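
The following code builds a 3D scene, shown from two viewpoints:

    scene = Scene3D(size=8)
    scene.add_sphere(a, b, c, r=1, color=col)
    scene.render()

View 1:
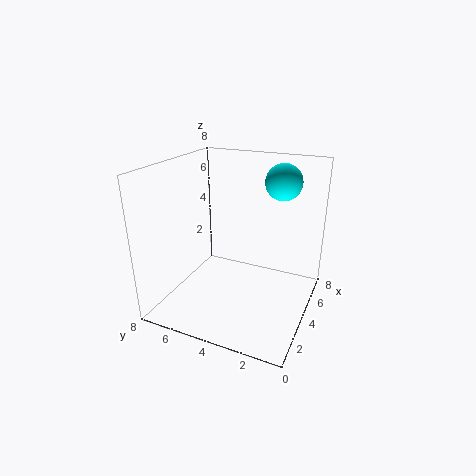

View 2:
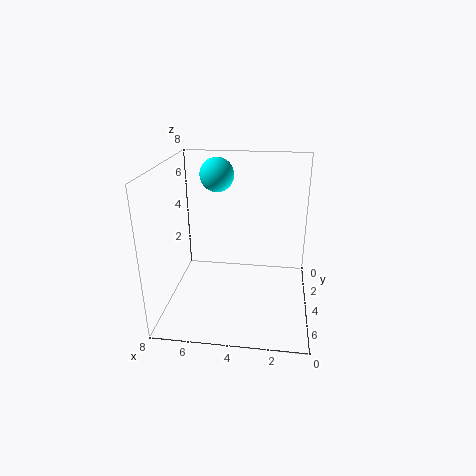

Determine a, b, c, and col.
a = 5.5
b = 2
c = 7
col = 'cyan'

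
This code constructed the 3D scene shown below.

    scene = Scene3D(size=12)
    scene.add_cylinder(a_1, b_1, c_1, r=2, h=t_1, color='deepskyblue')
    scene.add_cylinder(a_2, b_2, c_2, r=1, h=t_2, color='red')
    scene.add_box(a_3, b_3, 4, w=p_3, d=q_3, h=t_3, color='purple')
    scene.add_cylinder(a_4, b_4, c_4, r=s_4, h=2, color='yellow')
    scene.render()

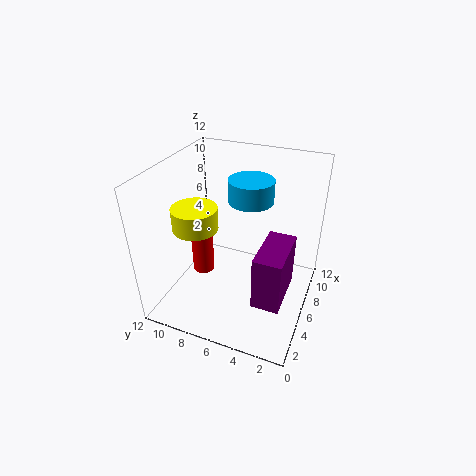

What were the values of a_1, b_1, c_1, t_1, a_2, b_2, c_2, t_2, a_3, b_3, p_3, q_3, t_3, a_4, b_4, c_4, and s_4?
a_1 = 9, b_1 = 6, c_1 = 8, t_1 = 2, a_2 = 7, b_2 = 10, c_2 = 1, t_2 = 6, a_3 = 1, b_3 = 1, p_3 = 4, q_3 = 2, t_3 = 4, a_4 = 6, b_4 = 10, c_4 = 6, s_4 = 2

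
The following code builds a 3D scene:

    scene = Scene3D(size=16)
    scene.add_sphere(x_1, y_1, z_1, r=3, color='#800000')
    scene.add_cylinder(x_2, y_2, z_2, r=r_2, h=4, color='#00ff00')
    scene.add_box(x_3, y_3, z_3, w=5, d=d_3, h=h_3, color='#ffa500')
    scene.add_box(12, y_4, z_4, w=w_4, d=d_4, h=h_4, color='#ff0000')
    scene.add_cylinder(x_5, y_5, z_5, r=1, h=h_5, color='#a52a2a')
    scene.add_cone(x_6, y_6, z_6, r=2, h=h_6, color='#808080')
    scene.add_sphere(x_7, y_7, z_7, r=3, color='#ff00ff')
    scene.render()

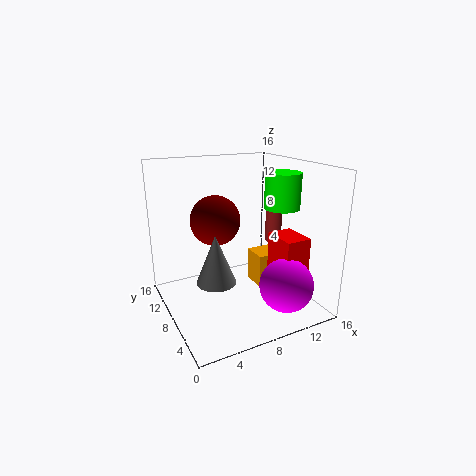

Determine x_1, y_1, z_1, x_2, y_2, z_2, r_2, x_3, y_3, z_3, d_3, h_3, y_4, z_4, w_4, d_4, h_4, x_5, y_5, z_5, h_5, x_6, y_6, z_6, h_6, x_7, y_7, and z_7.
x_1 = 7
y_1 = 12
z_1 = 9
x_2 = 13
y_2 = 7
z_2 = 11
r_2 = 2
x_3 = 11
y_3 = 8
z_3 = 1
d_3 = 3
h_3 = 4
y_4 = 4
z_4 = 1
w_4 = 3
d_4 = 4
h_4 = 7
x_5 = 14
y_5 = 10
z_5 = 6
h_5 = 4
x_6 = 4
y_6 = 5
z_6 = 5
h_6 = 5
x_7 = 12
y_7 = 4
z_7 = 3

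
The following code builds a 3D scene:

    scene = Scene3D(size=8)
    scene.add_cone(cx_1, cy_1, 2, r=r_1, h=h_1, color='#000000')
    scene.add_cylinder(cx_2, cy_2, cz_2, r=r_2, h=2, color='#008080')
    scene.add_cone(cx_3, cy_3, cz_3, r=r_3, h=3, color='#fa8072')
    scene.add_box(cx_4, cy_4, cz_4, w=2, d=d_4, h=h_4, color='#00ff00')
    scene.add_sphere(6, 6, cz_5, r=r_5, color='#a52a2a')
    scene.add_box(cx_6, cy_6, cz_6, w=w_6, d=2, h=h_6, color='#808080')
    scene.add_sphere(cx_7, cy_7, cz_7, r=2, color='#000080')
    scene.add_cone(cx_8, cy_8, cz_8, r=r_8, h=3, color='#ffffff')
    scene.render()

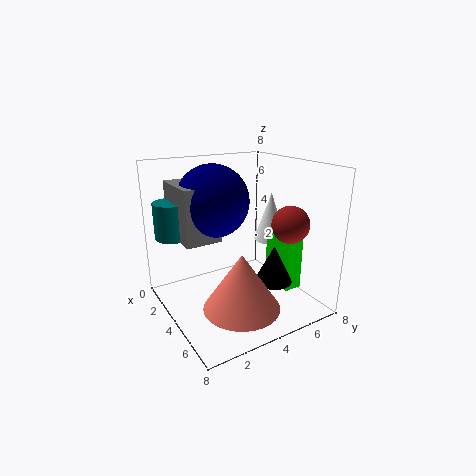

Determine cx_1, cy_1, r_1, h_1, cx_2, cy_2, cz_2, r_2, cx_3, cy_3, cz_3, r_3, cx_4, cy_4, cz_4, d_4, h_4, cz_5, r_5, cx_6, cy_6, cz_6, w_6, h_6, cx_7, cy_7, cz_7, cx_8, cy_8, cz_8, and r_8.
cx_1 = 6, cy_1 = 5, r_1 = 1, h_1 = 2, cx_2 = 2, cy_2 = 1, cz_2 = 4, r_2 = 1, cx_3 = 6, cy_3 = 3, cz_3 = 1, r_3 = 2, cx_4 = 4, cy_4 = 6, cz_4 = 1, d_4 = 1, h_4 = 3, cz_5 = 5, r_5 = 1, cx_6 = 1, cy_6 = 1, cz_6 = 4, w_6 = 3, h_6 = 3, cx_7 = 3, cy_7 = 3, cz_7 = 6, cx_8 = 3, cy_8 = 7, cz_8 = 3, r_8 = 1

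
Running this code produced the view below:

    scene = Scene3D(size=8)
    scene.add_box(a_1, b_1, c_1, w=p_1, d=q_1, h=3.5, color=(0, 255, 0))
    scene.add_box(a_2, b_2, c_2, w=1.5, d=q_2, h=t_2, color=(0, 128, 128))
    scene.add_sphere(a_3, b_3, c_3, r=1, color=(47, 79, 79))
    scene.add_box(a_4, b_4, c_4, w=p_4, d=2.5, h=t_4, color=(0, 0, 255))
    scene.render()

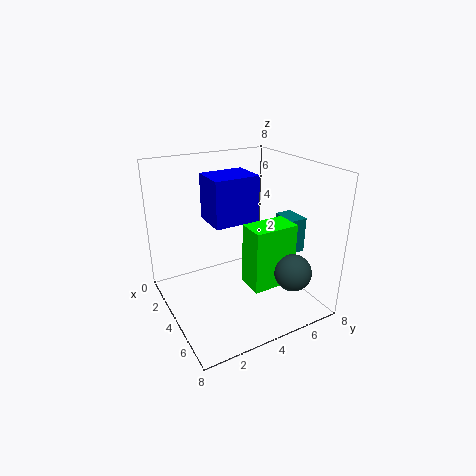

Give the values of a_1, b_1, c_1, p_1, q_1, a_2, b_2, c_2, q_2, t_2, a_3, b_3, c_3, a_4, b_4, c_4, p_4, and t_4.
a_1 = 4.5
b_1 = 4
c_1 = 1.5
p_1 = 1.5
q_1 = 2.5
a_2 = 4
b_2 = 6.5
c_2 = 3
q_2 = 1
t_2 = 2
a_3 = 6.5
b_3 = 6
c_3 = 2.5
a_4 = 2.5
b_4 = 2.5
c_4 = 5
p_4 = 2
t_4 = 2.5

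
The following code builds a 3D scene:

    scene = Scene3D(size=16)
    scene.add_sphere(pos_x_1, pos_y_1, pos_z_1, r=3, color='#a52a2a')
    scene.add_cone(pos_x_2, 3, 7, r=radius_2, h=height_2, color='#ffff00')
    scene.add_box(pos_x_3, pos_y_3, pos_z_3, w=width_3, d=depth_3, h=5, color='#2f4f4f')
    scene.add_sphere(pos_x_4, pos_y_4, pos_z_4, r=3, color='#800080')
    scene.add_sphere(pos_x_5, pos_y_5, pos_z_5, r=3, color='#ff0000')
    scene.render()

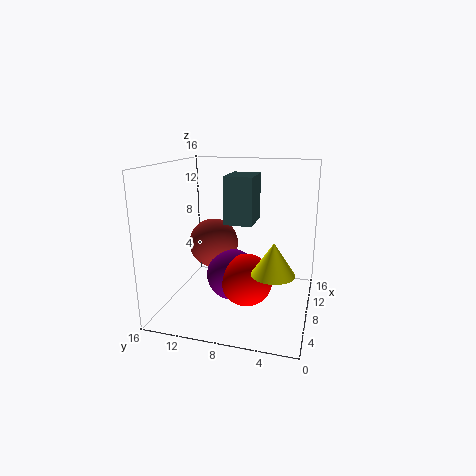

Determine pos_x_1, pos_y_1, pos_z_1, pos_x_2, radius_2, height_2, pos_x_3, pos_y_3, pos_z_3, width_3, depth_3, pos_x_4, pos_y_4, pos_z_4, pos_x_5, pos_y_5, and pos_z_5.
pos_x_1 = 11, pos_y_1 = 12, pos_z_1 = 6, pos_x_2 = 2, radius_2 = 2, height_2 = 3, pos_x_3 = 6, pos_y_3 = 6, pos_z_3 = 10, width_3 = 4, depth_3 = 3, pos_x_4 = 9, pos_y_4 = 9, pos_z_4 = 3, pos_x_5 = 8, pos_y_5 = 7, pos_z_5 = 3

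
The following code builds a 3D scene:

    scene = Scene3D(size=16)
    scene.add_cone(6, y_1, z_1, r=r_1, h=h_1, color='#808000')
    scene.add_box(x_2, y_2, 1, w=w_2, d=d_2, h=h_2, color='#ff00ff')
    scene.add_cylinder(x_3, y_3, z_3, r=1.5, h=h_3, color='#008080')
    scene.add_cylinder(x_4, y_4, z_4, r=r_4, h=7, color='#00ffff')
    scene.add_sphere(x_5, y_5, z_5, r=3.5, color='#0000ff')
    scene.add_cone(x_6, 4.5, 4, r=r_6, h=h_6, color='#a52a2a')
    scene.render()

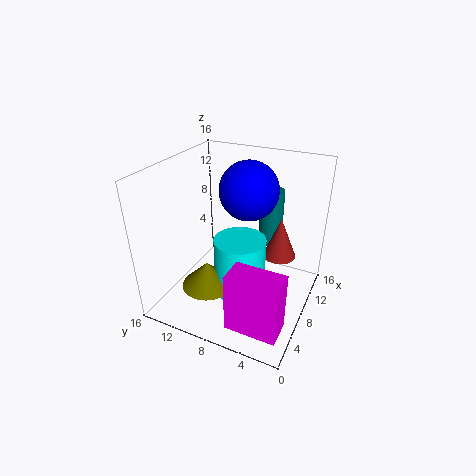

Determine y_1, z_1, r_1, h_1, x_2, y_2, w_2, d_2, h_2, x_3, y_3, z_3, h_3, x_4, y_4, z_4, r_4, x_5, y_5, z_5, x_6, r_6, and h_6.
y_1 = 11, z_1 = 2, r_1 = 3, h_1 = 3, x_2 = 1.5, y_2 = 1, w_2 = 3, d_2 = 5.5, h_2 = 6.5, x_3 = 14.5, y_3 = 6.5, z_3 = 4.5, h_3 = 7, x_4 = 8.5, y_4 = 8, z_4 = 0.5, r_4 = 3, x_5 = 12, y_5 = 8.5, z_5 = 12, x_6 = 12.5, r_6 = 2, h_6 = 5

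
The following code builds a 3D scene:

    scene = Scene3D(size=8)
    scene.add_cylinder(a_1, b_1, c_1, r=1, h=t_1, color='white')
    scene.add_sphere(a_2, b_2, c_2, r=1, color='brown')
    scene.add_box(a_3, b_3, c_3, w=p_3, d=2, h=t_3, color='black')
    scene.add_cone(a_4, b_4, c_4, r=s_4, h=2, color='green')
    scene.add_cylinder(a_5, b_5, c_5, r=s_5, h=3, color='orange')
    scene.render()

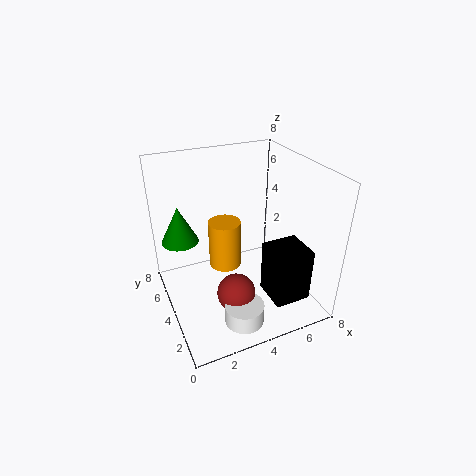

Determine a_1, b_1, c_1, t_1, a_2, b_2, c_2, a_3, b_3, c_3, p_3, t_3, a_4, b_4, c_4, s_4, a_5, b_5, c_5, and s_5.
a_1 = 3; b_1 = 1; c_1 = 1; t_1 = 1; a_2 = 3; b_2 = 2; c_2 = 2; a_3 = 5; b_3 = 1; c_3 = 1; p_3 = 2; t_3 = 3; a_4 = 1; b_4 = 5; c_4 = 4; s_4 = 1; a_5 = 4; b_5 = 6; c_5 = 1; s_5 = 1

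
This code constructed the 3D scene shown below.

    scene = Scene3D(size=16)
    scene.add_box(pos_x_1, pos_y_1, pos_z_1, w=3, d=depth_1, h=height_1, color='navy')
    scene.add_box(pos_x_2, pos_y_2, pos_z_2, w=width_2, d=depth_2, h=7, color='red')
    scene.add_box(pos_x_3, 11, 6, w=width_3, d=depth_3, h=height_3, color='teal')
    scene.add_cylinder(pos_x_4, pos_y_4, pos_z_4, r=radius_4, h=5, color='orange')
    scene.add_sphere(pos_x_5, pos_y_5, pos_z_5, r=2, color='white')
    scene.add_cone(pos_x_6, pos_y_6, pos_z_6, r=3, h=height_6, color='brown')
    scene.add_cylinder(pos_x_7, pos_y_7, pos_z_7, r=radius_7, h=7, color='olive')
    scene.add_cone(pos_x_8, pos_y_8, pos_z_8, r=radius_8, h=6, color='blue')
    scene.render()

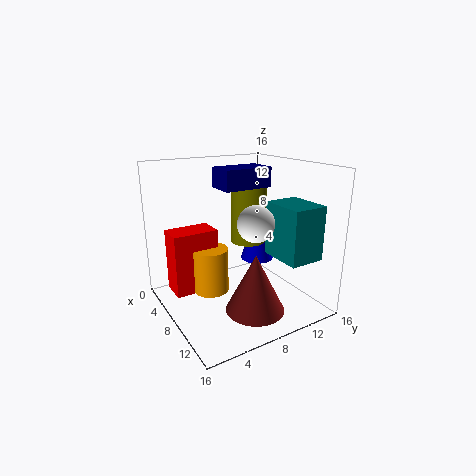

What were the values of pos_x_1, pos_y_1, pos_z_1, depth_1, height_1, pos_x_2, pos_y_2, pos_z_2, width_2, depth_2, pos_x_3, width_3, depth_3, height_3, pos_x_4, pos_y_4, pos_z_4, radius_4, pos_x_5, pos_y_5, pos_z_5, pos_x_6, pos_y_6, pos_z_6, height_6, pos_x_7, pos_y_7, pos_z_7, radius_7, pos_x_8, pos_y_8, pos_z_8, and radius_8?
pos_x_1 = 8, pos_y_1 = 5, pos_z_1 = 14, depth_1 = 5, height_1 = 2, pos_x_2 = 4, pos_y_2 = 1, pos_z_2 = 2, width_2 = 3, depth_2 = 5, pos_x_3 = 9, width_3 = 5, depth_3 = 4, height_3 = 6, pos_x_4 = 7, pos_y_4 = 5, pos_z_4 = 2, radius_4 = 2, pos_x_5 = 10, pos_y_5 = 9, pos_z_5 = 10, pos_x_6 = 13, pos_y_6 = 7, pos_z_6 = 2, height_6 = 6, pos_x_7 = 7, pos_y_7 = 10, pos_z_7 = 7, radius_7 = 2, pos_x_8 = 6, pos_y_8 = 12, pos_z_8 = 4, radius_8 = 2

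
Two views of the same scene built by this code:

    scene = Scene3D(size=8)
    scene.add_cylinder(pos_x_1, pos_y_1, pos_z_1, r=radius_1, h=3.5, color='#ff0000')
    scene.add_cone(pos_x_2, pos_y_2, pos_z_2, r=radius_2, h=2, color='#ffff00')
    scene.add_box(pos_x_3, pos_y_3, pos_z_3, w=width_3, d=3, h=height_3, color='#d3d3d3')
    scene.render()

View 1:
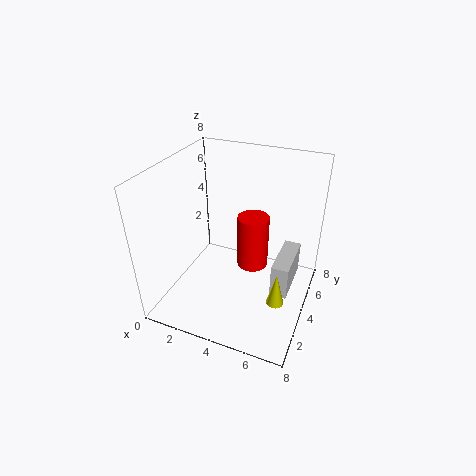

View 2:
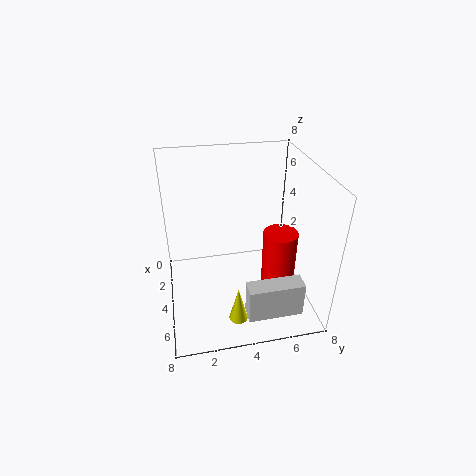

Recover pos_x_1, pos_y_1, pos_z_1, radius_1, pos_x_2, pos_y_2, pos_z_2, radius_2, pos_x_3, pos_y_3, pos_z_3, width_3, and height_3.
pos_x_1 = 4, pos_y_1 = 6.5, pos_z_1 = 0.5, radius_1 = 1, pos_x_2 = 6.5, pos_y_2 = 3.5, pos_z_2 = 0.5, radius_2 = 0.5, pos_x_3 = 6, pos_y_3 = 4, pos_z_3 = 0.5, width_3 = 1, height_3 = 2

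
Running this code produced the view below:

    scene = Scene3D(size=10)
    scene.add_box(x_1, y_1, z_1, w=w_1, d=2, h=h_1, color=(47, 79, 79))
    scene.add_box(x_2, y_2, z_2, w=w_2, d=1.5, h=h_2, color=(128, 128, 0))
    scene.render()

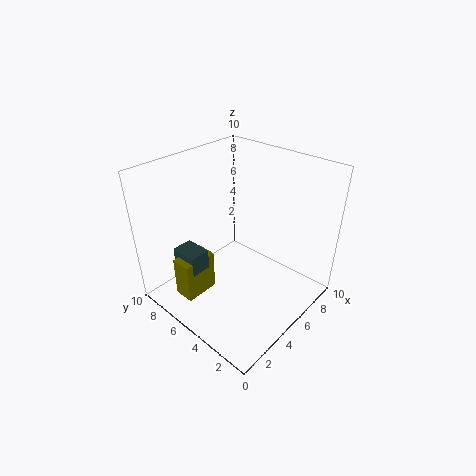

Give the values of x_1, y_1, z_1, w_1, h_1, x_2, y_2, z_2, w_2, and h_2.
x_1 = 2, y_1 = 6.5, z_1 = 2.5, w_1 = 1.5, h_1 = 1.5, x_2 = 1.5, y_2 = 6.5, z_2 = 0.5, w_2 = 2.5, h_2 = 3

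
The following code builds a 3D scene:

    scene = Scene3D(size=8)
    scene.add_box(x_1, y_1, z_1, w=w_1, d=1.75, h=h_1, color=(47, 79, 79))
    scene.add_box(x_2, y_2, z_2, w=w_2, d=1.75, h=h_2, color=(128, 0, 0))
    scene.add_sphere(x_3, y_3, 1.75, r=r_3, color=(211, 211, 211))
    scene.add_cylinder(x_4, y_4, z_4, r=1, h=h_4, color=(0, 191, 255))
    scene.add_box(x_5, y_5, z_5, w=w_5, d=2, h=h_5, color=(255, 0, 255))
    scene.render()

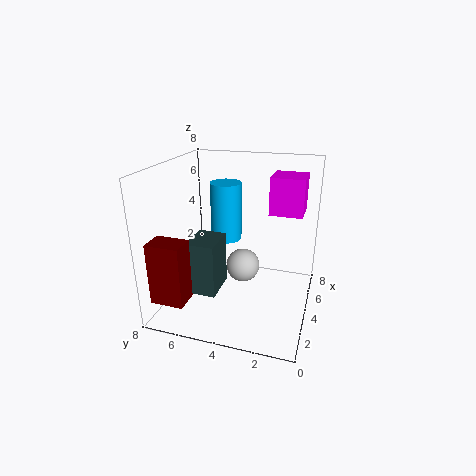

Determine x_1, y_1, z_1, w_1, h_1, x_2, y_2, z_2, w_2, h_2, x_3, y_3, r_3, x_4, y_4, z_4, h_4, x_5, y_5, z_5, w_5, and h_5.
x_1 = 3.25
y_1 = 5.25
z_1 = 0.25
w_1 = 2.25
h_1 = 3.25
x_2 = 0.25
y_2 = 5.75
z_2 = 1.5
w_2 = 1.25
h_2 = 3.25
x_3 = 5
y_3 = 4
r_3 = 1
x_4 = 7
y_4 = 5.75
z_4 = 2.5
h_4 = 3.75
x_5 = 6
y_5 = 0.75
z_5 = 4.75
w_5 = 2
h_5 = 2.25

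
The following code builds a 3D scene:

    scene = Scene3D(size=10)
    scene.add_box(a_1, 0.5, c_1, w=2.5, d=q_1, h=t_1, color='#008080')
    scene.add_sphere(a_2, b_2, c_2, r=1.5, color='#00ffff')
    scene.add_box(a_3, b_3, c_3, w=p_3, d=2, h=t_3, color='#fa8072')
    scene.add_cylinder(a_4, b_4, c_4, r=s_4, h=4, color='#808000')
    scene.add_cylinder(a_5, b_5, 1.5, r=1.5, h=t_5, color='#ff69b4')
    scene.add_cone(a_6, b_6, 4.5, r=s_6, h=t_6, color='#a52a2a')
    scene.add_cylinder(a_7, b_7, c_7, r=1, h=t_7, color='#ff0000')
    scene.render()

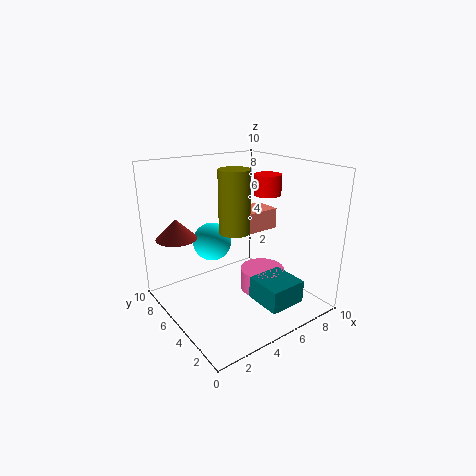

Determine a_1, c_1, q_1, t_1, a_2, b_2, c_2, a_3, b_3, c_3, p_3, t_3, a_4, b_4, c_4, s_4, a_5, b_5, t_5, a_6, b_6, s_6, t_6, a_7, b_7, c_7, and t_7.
a_1 = 4.5
c_1 = 1.5
q_1 = 2.5
t_1 = 1.5
a_2 = 5
b_2 = 8.5
c_2 = 3.5
a_3 = 6
b_3 = 5
c_3 = 5
p_3 = 2.5
t_3 = 1.5
a_4 = 4
b_4 = 4
c_4 = 6
s_4 = 1
a_5 = 6
b_5 = 3.5
t_5 = 1.5
a_6 = 2
b_6 = 8.5
s_6 = 1.5
t_6 = 1.5
a_7 = 8
b_7 = 5.5
c_7 = 7.5
t_7 = 1.5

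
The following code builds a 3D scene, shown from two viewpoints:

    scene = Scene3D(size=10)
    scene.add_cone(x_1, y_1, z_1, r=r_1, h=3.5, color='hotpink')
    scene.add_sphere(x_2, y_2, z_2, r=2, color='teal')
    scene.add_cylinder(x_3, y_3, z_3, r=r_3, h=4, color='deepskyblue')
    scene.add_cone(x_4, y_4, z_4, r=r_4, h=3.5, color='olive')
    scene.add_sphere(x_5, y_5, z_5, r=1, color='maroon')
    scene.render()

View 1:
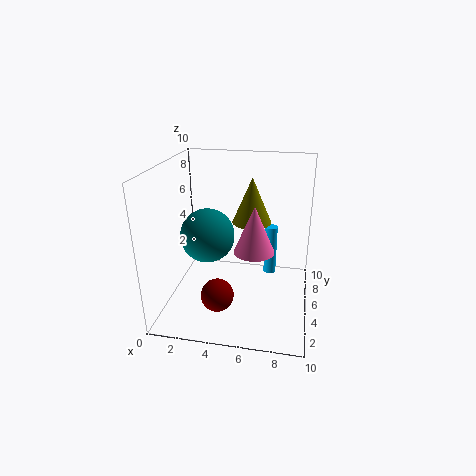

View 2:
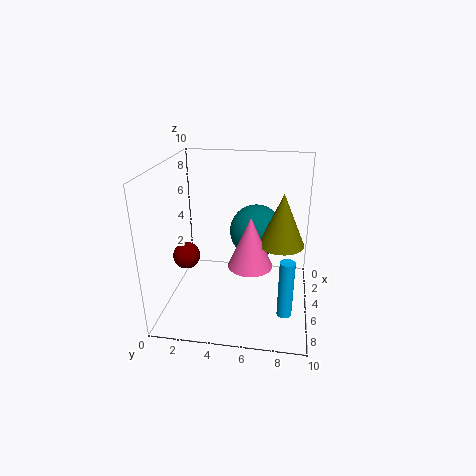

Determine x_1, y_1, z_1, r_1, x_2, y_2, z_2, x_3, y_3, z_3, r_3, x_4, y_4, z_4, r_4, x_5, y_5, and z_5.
x_1 = 6
y_1 = 6
z_1 = 3.5
r_1 = 1.5
x_2 = 2.5
y_2 = 6
z_2 = 4.5
x_3 = 7
y_3 = 8.5
z_3 = 0.5
r_3 = 0.5
x_4 = 5.5
y_4 = 8
z_4 = 5
r_4 = 1.5
x_5 = 4.5
y_5 = 1
z_5 = 3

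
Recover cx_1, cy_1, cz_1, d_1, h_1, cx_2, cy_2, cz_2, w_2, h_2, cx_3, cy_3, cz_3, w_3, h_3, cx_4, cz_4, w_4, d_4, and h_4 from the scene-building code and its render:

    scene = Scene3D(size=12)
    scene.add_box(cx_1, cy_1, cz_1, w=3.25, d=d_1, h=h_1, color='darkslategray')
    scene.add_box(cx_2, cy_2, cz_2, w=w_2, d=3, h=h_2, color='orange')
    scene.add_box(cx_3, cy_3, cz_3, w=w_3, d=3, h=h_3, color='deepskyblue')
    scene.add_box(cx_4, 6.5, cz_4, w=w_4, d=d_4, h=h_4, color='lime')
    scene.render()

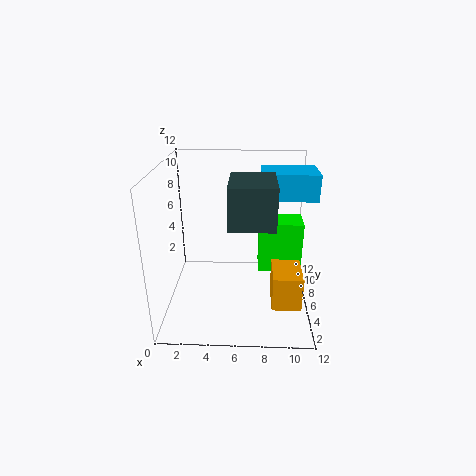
cx_1 = 5.5, cy_1 = 1.25, cz_1 = 8.75, d_1 = 4, h_1 = 3, cx_2 = 8.75, cy_2 = 1.75, cz_2 = 2, w_2 = 2.25, h_2 = 2.75, cx_3 = 7.75, cy_3 = 4.5, cz_3 = 9.75, w_3 = 4.25, h_3 = 2, cx_4 = 7.75, cz_4 = 2.5, w_4 = 3.75, d_4 = 2.5, h_4 = 4.5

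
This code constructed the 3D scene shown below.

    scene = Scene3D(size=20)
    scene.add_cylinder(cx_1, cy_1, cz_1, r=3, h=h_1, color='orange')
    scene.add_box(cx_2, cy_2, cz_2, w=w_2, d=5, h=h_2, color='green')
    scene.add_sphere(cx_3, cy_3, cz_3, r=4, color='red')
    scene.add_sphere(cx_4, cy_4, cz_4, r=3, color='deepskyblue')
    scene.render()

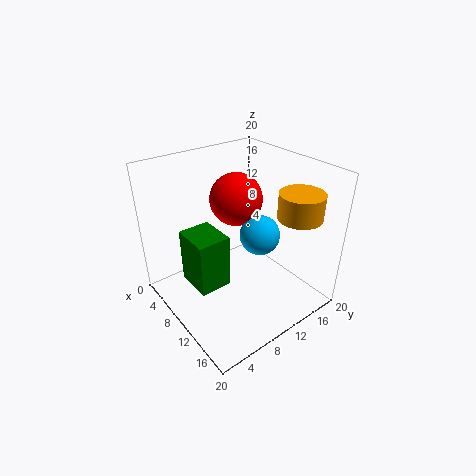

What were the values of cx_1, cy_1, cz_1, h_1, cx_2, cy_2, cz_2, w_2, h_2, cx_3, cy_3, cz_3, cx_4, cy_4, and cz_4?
cx_1 = 15.5; cy_1 = 16; cz_1 = 13.5; h_1 = 3.5; cx_2 = 2; cy_2 = 5; cz_2 = 0.5; w_2 = 6; h_2 = 8.5; cx_3 = 5; cy_3 = 13.5; cz_3 = 13; cx_4 = 9.5; cy_4 = 14.5; cz_4 = 8.5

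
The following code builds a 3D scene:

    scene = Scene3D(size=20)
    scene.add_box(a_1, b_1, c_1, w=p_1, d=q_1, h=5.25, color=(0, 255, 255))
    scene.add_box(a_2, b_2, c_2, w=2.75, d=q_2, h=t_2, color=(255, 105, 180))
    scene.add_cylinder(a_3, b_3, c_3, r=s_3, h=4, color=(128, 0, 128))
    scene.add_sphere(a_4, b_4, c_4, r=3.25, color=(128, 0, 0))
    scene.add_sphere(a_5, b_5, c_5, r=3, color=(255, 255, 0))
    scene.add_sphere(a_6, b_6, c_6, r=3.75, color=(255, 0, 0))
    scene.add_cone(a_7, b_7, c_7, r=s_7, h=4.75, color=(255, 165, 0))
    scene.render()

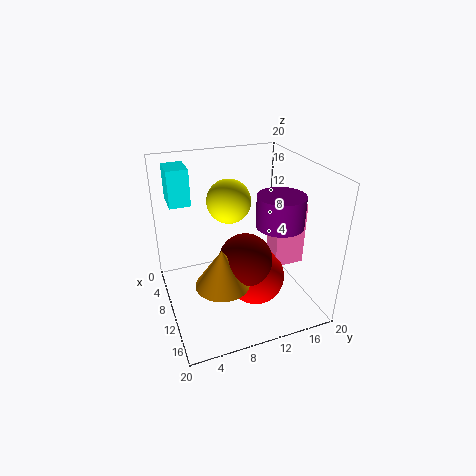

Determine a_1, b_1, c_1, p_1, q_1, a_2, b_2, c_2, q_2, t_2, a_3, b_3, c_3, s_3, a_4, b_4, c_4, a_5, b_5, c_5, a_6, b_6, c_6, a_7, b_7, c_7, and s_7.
a_1 = 1.25, b_1 = 1.75, c_1 = 13.75, p_1 = 4.25, q_1 = 3, a_2 = 12.5, b_2 = 13.25, c_2 = 7.75, q_2 = 4, t_2 = 8.25, a_3 = 14.75, b_3 = 13.75, c_3 = 13.5, s_3 = 3, a_4 = 15.75, b_4 = 8.75, c_4 = 10.25, a_5 = 8.5, b_5 = 9.25, c_5 = 15, a_6 = 14.5, b_6 = 10.75, c_6 = 6.5, a_7 = 16.5, b_7 = 5.5, c_7 = 8, s_7 = 3.25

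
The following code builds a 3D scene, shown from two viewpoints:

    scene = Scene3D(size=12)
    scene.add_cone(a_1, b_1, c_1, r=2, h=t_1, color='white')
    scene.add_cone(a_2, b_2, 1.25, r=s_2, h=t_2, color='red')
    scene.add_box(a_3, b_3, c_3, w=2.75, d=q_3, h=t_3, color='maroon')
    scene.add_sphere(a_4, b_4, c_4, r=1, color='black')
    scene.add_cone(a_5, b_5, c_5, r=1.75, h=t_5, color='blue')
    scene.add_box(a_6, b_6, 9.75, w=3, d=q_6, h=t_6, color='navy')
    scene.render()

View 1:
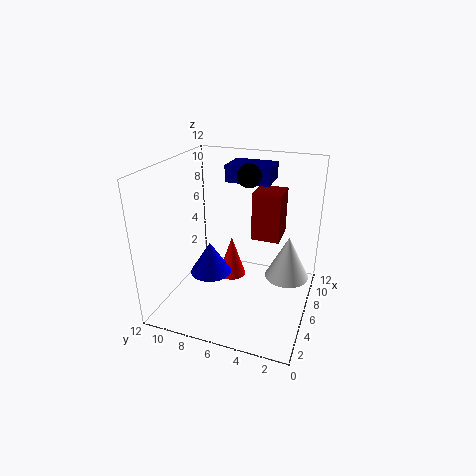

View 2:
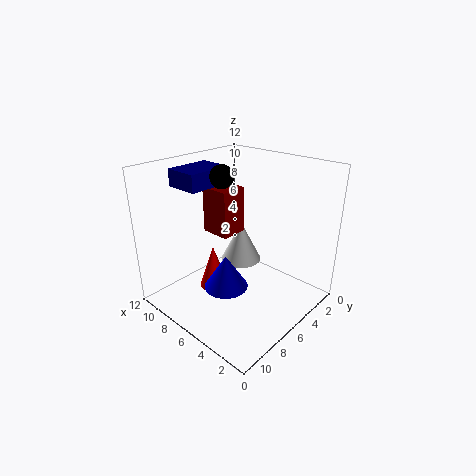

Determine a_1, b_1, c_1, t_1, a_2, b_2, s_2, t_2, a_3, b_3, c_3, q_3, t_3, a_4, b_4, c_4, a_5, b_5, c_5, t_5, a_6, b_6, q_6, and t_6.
a_1 = 9
b_1 = 2.25
c_1 = 1.25
t_1 = 4
a_2 = 7.75
b_2 = 7.25
s_2 = 1.25
t_2 = 3.75
a_3 = 8
b_3 = 3
c_3 = 5
q_3 = 2.5
t_3 = 4.25
a_4 = 8
b_4 = 5.75
c_4 = 10.75
a_5 = 5.25
b_5 = 8.25
c_5 = 2.75
t_5 = 2.75
a_6 = 8.75
b_6 = 4.25
q_6 = 4
t_6 = 1.5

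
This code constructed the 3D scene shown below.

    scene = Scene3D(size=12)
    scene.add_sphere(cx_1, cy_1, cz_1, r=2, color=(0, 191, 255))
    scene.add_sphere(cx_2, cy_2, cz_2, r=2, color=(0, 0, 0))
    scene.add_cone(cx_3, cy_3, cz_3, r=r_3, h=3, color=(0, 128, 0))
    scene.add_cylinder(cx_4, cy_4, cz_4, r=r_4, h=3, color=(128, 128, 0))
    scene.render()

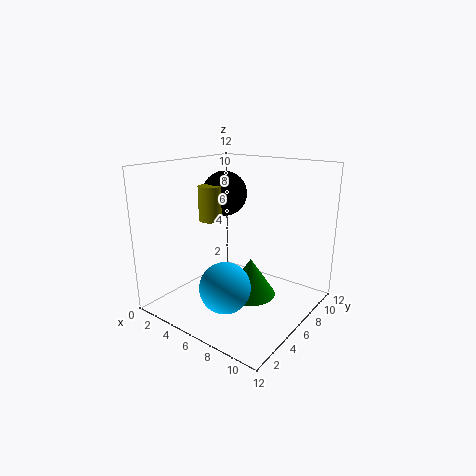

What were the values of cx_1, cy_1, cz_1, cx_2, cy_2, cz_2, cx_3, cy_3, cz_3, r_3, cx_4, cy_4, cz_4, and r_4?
cx_1 = 7, cy_1 = 3, cz_1 = 3, cx_2 = 3, cy_2 = 8, cz_2 = 9, cx_3 = 8, cy_3 = 5, cz_3 = 2, r_3 = 2, cx_4 = 3, cy_4 = 6, cz_4 = 7, r_4 = 1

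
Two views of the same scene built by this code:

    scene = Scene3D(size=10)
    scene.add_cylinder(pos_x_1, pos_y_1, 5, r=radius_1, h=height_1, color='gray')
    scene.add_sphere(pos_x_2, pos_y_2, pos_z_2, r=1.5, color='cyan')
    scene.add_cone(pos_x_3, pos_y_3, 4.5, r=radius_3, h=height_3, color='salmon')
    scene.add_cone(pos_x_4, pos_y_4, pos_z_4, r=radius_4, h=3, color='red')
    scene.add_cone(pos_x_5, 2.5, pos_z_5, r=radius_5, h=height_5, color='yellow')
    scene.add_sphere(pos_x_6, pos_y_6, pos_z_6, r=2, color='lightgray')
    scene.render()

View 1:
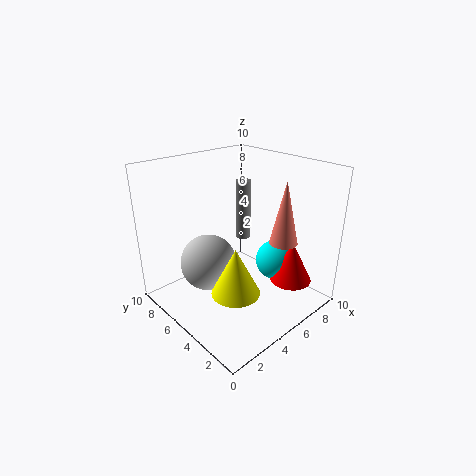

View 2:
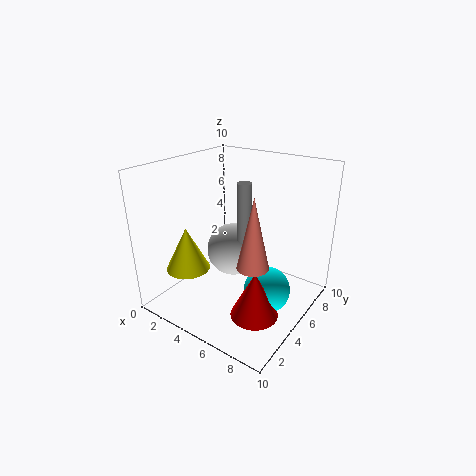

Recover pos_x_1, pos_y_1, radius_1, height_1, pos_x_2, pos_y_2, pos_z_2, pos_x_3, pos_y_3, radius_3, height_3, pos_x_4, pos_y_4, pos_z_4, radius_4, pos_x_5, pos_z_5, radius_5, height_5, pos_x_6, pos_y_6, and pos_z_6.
pos_x_1 = 5.5; pos_y_1 = 5; radius_1 = 0.5; height_1 = 4; pos_x_2 = 8; pos_y_2 = 4; pos_z_2 = 2.5; pos_x_3 = 7.5; pos_y_3 = 3; radius_3 = 1; height_3 = 4.5; pos_x_4 = 8; pos_y_4 = 2.5; pos_z_4 = 1.5; radius_4 = 1.5; pos_x_5 = 2.5; pos_z_5 = 3; radius_5 = 1.5; height_5 = 3; pos_x_6 = 3.5; pos_y_6 = 6.5; pos_z_6 = 3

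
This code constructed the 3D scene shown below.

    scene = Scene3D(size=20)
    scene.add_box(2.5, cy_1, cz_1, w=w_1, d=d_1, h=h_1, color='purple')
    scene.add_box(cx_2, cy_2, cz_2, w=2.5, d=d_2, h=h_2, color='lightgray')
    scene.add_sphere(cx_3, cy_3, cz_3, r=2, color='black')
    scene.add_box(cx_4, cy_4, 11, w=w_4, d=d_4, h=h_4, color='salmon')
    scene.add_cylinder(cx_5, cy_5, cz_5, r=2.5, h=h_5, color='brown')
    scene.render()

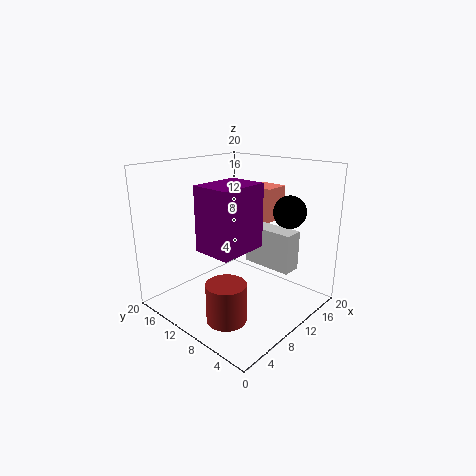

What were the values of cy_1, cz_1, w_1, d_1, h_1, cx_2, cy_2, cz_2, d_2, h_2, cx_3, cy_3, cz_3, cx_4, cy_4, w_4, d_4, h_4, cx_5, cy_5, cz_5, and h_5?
cy_1 = 5
cz_1 = 10.5
w_1 = 6.5
d_1 = 5
h_1 = 8
cx_2 = 9.5
cy_2 = 1.5
cz_2 = 7.5
d_2 = 6.5
h_2 = 5
cx_3 = 11
cy_3 = 2.5
cz_3 = 15
cx_4 = 15.5
cy_4 = 9
w_4 = 4
d_4 = 4
h_4 = 5
cx_5 = 3.5
cy_5 = 6
cz_5 = 2
h_5 = 5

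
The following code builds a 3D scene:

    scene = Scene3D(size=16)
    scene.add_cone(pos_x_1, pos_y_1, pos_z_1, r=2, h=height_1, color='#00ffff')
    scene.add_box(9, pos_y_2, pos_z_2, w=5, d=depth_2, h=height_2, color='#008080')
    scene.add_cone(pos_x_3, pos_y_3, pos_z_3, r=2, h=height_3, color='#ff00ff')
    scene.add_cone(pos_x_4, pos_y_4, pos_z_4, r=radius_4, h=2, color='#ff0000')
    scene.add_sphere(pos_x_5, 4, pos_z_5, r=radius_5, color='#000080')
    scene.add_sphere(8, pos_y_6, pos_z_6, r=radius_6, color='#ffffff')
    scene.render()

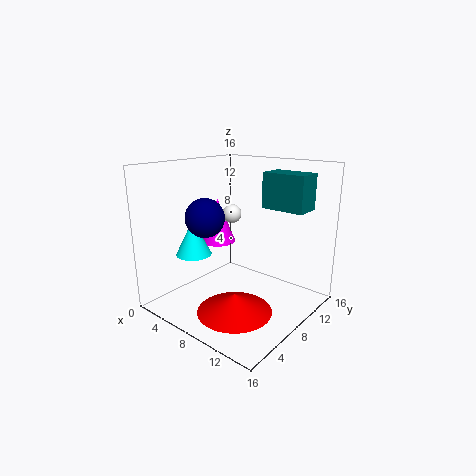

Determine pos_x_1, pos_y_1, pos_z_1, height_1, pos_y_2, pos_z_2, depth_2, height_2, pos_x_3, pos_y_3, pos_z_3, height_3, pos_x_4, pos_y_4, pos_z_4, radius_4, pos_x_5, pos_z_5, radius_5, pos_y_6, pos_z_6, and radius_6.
pos_x_1 = 4
pos_y_1 = 5
pos_z_1 = 6
height_1 = 4
pos_y_2 = 11
pos_z_2 = 11
depth_2 = 3
height_2 = 4
pos_x_3 = 5
pos_y_3 = 8
pos_z_3 = 7
height_3 = 5
pos_x_4 = 10
pos_y_4 = 5
pos_z_4 = 1
radius_4 = 4
pos_x_5 = 7
pos_z_5 = 11
radius_5 = 2
pos_y_6 = 7
pos_z_6 = 11
radius_6 = 1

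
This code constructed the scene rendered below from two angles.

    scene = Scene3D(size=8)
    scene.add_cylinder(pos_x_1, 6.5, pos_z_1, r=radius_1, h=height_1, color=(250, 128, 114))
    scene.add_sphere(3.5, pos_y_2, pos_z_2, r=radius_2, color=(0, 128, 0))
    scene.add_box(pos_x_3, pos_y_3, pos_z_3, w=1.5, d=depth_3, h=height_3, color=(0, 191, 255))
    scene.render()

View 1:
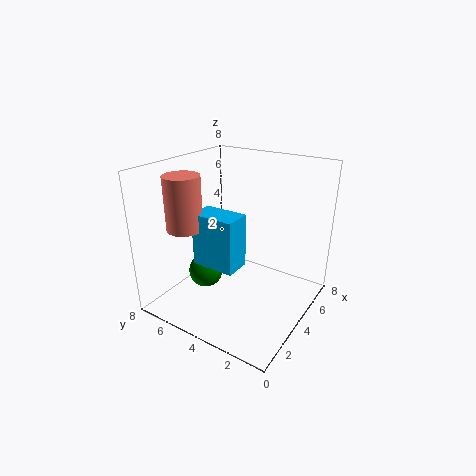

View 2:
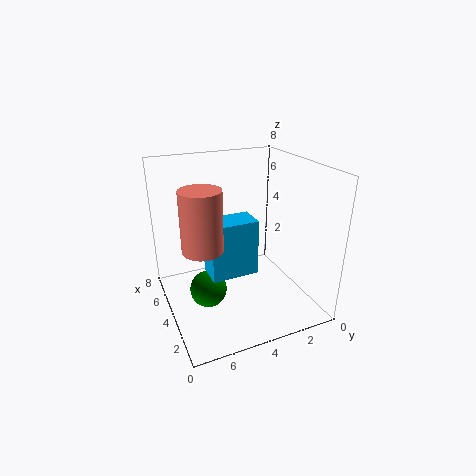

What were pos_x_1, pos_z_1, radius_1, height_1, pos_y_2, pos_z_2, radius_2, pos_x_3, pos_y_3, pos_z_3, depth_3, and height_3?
pos_x_1 = 2.5; pos_z_1 = 4.5; radius_1 = 1; height_1 = 3; pos_y_2 = 6; pos_z_2 = 1.5; radius_2 = 1; pos_x_3 = 2.5; pos_y_3 = 3.5; pos_z_3 = 2.5; depth_3 = 2.5; height_3 = 3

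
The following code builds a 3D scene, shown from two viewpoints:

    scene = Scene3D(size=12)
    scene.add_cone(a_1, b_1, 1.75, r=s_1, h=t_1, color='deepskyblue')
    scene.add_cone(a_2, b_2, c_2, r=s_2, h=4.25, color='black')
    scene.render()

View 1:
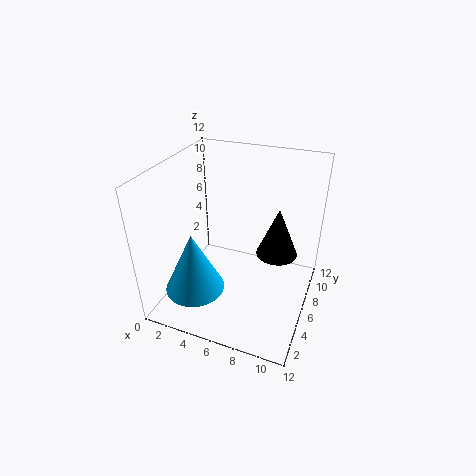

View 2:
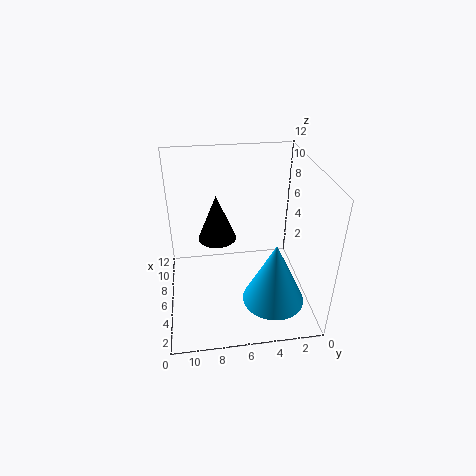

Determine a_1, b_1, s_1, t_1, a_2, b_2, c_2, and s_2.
a_1 = 3, b_1 = 3.5, s_1 = 2.5, t_1 = 5.25, a_2 = 9, b_2 = 7.5, c_2 = 4.25, s_2 = 1.75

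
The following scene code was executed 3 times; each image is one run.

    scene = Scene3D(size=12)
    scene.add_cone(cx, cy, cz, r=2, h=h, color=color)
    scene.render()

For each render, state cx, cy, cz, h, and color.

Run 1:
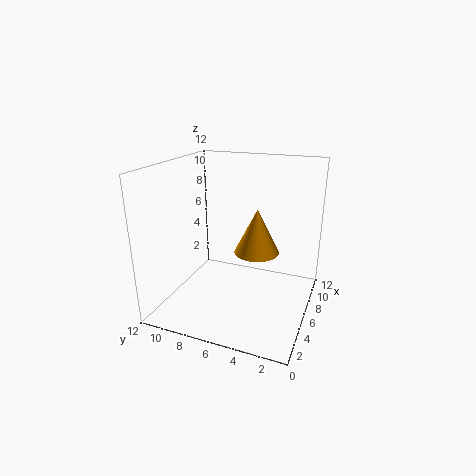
cx = 8; cy = 5; cz = 4; h = 4; color = 'orange'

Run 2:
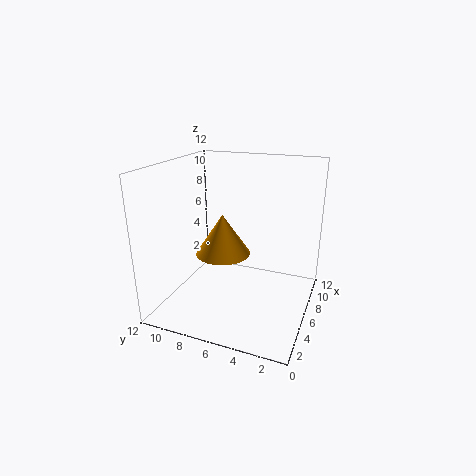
cx = 3; cy = 6; cz = 6; h = 3; color = 'orange'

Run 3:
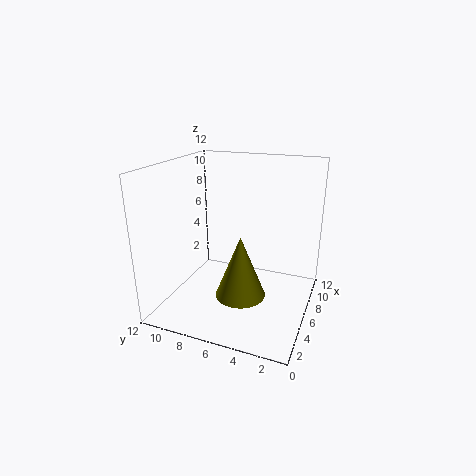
cx = 4; cy = 5; cz = 2; h = 5; color = 'olive'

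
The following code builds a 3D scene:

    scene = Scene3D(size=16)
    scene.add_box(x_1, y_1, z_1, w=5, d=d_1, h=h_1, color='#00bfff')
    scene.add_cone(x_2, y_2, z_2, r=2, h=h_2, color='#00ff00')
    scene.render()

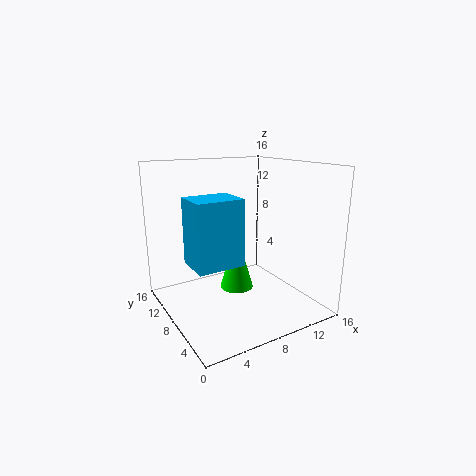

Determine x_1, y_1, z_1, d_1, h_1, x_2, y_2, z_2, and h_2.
x_1 = 2; y_1 = 5; z_1 = 6; d_1 = 4; h_1 = 7; x_2 = 9; y_2 = 10; z_2 = 1; h_2 = 7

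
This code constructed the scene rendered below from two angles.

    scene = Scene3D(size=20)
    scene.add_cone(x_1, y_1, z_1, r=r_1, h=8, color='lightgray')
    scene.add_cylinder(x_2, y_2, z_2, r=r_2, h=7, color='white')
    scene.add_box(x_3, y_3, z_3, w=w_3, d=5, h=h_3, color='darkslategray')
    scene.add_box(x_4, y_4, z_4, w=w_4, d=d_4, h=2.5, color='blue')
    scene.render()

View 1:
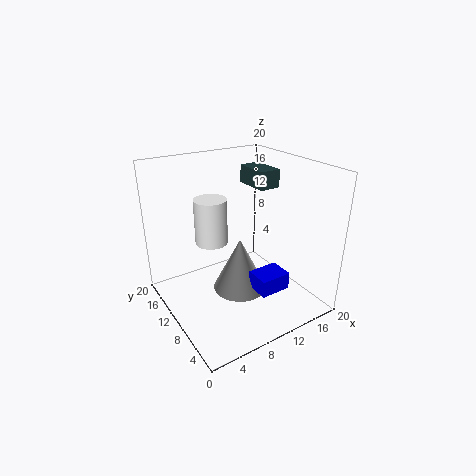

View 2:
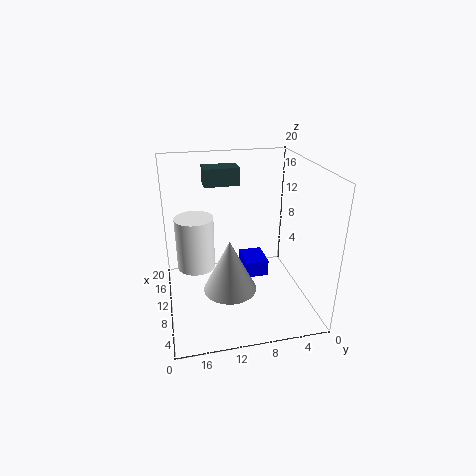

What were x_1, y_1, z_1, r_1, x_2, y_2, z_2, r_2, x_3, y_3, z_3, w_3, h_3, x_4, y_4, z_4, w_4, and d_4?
x_1 = 11; y_1 = 11; z_1 = 1; r_1 = 4; x_2 = 9; y_2 = 16; z_2 = 7; r_2 = 2.5; x_3 = 13; y_3 = 9; z_3 = 16.5; w_3 = 3; h_3 = 2.5; x_4 = 11; y_4 = 5; z_4 = 2.5; w_4 = 4.5; d_4 = 3.5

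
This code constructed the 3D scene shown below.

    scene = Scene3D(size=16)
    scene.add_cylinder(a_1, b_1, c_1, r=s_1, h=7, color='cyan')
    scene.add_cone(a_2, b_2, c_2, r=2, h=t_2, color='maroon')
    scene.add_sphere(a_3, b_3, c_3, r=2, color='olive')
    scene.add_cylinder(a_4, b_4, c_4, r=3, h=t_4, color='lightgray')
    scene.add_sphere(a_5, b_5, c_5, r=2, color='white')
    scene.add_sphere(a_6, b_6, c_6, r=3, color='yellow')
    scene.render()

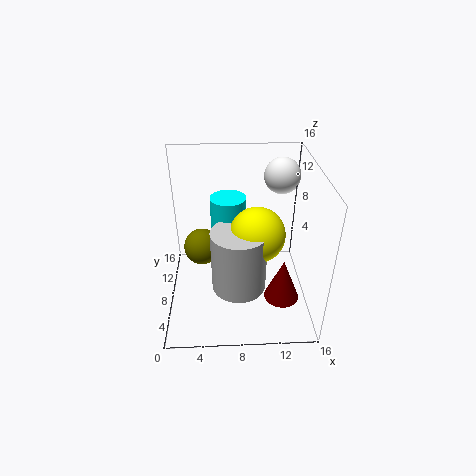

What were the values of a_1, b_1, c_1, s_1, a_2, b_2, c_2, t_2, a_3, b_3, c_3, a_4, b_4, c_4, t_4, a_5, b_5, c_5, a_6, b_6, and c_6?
a_1 = 7, b_1 = 10, c_1 = 5, s_1 = 2, a_2 = 13, b_2 = 6, c_2 = 1, t_2 = 5, a_3 = 4, b_3 = 8, c_3 = 7, a_4 = 8, b_4 = 6, c_4 = 3, t_4 = 7, a_5 = 13, b_5 = 11, c_5 = 14, a_6 = 10, b_6 = 7, c_6 = 9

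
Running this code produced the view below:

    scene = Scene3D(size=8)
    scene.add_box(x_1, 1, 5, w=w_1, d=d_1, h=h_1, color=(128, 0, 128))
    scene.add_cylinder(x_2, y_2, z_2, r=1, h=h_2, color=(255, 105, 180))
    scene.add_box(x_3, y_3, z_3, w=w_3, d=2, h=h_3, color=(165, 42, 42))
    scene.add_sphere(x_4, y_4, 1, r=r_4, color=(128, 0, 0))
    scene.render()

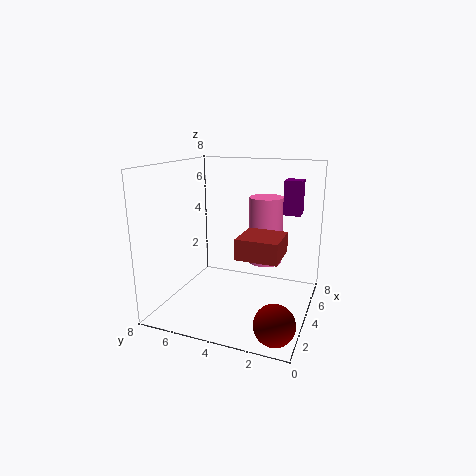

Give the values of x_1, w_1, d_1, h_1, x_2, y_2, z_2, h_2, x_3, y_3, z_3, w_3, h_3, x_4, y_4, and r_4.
x_1 = 6; w_1 = 1; d_1 = 1; h_1 = 2; x_2 = 6; y_2 = 3; z_2 = 2; h_2 = 4; x_3 = 1; y_3 = 1; z_3 = 4; w_3 = 2; h_3 = 1; x_4 = 1; y_4 = 1; r_4 = 1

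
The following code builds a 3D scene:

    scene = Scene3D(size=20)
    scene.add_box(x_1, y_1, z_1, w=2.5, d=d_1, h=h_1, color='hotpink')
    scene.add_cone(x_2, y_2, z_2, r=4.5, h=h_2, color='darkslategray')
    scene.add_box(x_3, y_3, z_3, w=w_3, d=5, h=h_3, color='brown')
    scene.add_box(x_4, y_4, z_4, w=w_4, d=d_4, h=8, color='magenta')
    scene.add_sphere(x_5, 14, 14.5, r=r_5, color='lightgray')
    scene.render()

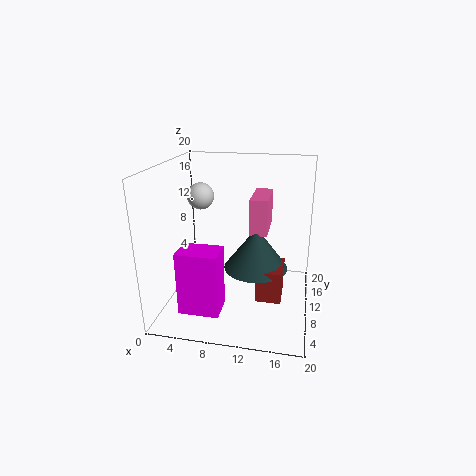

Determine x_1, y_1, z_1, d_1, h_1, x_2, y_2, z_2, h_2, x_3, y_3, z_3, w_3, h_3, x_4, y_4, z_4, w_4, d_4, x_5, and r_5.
x_1 = 11.5; y_1 = 10; z_1 = 10.5; d_1 = 6.5; h_1 = 5; x_2 = 12.5; y_2 = 10.5; z_2 = 5.5; h_2 = 6; x_3 = 13; y_3 = 7; z_3 = 2; w_3 = 3.5; h_3 = 4.5; x_4 = 4.5; y_4 = 0.5; z_4 = 3.5; w_4 = 5; d_4 = 3.5; x_5 = 3.5; r_5 = 2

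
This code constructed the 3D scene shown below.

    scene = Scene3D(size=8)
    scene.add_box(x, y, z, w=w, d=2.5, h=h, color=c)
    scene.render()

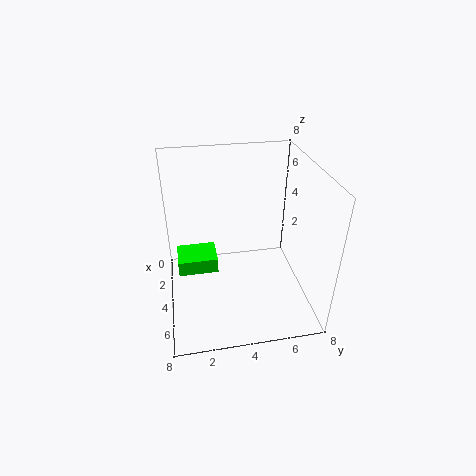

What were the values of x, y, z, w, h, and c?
x = 0.5; y = 0.5; z = 0.5; w = 2; h = 1; c = 'lime'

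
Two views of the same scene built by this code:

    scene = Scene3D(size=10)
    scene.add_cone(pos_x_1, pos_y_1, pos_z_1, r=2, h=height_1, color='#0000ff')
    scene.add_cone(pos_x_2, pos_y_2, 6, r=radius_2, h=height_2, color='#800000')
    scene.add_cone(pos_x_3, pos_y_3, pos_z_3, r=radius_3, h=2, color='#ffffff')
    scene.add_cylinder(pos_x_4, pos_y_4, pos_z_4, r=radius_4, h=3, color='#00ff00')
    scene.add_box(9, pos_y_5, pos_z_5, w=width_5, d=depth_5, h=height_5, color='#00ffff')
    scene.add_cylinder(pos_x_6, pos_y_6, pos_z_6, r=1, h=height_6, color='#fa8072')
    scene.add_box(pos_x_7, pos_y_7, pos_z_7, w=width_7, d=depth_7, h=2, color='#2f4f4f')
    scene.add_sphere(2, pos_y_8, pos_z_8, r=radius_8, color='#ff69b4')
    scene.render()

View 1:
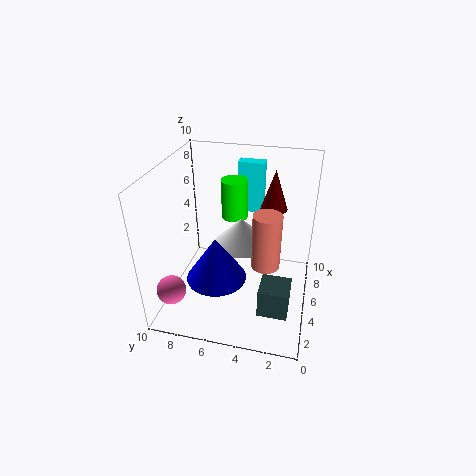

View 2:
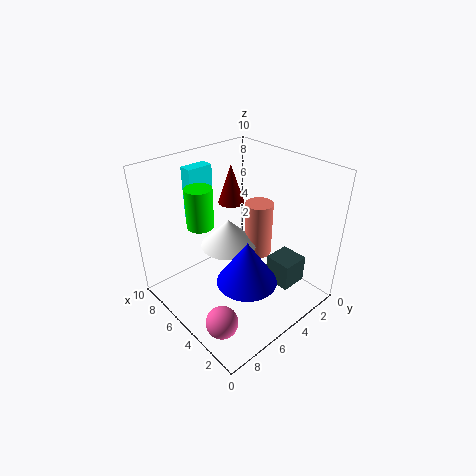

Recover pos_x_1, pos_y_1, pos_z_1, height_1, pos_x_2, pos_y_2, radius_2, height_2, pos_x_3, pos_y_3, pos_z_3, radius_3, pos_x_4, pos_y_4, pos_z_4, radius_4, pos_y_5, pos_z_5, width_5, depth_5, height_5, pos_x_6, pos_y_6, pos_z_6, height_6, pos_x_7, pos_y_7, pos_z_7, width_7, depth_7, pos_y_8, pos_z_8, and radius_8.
pos_x_1 = 3, pos_y_1 = 6, pos_z_1 = 3, height_1 = 3, pos_x_2 = 8, pos_y_2 = 3, radius_2 = 1, height_2 = 3, pos_x_3 = 6, pos_y_3 = 5, pos_z_3 = 4, radius_3 = 2, pos_x_4 = 8, pos_y_4 = 6, pos_z_4 = 5, radius_4 = 1, pos_y_5 = 4, pos_z_5 = 5, width_5 = 1, depth_5 = 2, height_5 = 4, pos_x_6 = 5, pos_y_6 = 3, pos_z_6 = 3, height_6 = 4, pos_x_7 = 2, pos_y_7 = 1, pos_z_7 = 1, width_7 = 2, depth_7 = 2, pos_y_8 = 9, pos_z_8 = 2, radius_8 = 1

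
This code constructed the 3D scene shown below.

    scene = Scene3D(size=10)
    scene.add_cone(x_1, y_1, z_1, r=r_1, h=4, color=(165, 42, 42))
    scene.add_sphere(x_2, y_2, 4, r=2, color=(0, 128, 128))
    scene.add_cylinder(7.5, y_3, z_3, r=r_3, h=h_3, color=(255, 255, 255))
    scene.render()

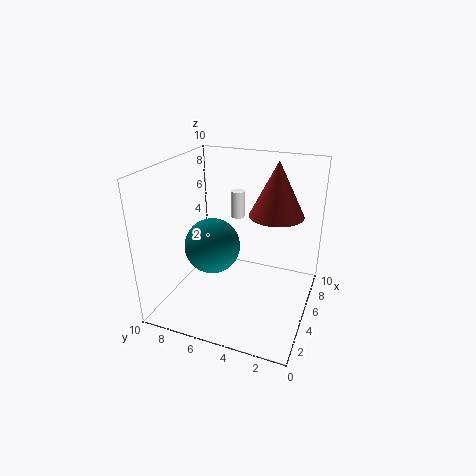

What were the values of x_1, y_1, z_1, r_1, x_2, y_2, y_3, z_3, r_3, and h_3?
x_1 = 7.5; y_1 = 3; z_1 = 6; r_1 = 2; x_2 = 5; y_2 = 7; y_3 = 6; z_3 = 5.5; r_3 = 0.5; h_3 = 2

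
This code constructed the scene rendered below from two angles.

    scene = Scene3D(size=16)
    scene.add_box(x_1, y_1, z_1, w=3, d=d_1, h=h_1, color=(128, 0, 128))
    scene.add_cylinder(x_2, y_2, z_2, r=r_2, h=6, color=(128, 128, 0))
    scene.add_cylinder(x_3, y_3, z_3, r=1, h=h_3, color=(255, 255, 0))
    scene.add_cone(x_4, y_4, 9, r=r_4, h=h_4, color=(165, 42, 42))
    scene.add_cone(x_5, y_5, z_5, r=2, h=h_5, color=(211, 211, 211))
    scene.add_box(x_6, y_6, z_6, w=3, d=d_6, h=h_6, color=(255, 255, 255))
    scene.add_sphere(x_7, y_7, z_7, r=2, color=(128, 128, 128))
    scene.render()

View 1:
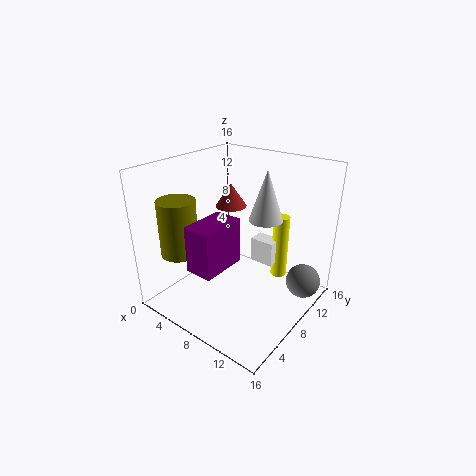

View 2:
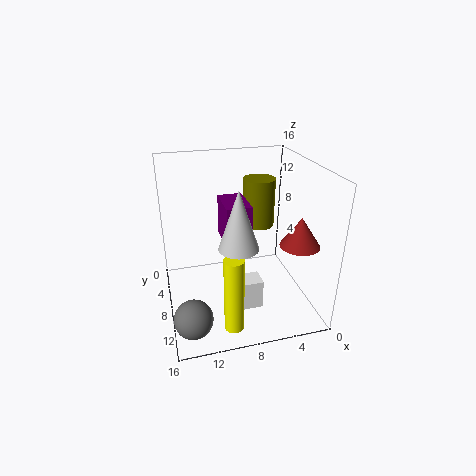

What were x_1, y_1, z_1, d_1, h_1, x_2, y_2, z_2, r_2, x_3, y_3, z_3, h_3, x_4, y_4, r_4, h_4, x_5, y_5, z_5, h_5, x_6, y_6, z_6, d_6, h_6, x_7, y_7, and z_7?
x_1 = 6
y_1 = 2
z_1 = 6
d_1 = 5
h_1 = 5
x_2 = 4
y_2 = 3
z_2 = 7
r_2 = 2
x_3 = 10
y_3 = 14
z_3 = 1
h_3 = 8
x_4 = 3
y_4 = 13
r_4 = 2
h_4 = 3
x_5 = 9
y_5 = 12
z_5 = 9
h_5 = 6
x_6 = 7
y_6 = 12
z_6 = 3
d_6 = 2
h_6 = 3
x_7 = 14
y_7 = 13
z_7 = 2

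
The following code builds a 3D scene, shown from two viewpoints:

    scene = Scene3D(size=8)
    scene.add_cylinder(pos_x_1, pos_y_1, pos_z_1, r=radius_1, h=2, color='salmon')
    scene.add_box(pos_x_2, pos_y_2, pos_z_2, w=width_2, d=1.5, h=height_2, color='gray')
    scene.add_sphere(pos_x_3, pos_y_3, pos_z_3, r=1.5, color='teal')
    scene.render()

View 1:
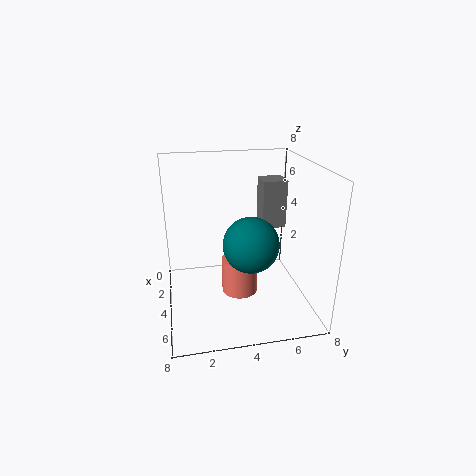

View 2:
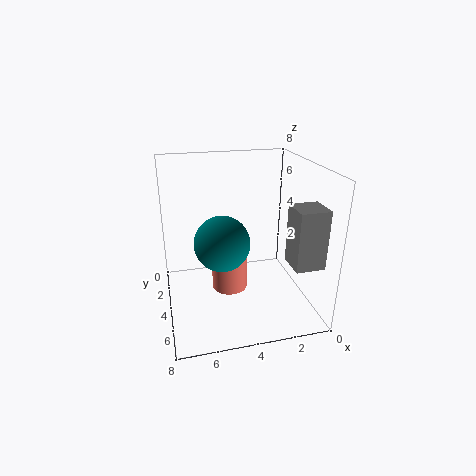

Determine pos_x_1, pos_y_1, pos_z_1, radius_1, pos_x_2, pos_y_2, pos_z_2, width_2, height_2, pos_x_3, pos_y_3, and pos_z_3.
pos_x_1 = 4.5, pos_y_1 = 4, pos_z_1 = 1, radius_1 = 1, pos_x_2 = 0.5, pos_y_2 = 6, pos_z_2 = 3.5, width_2 = 1.5, height_2 = 3, pos_x_3 = 5, pos_y_3 = 4.5, pos_z_3 = 4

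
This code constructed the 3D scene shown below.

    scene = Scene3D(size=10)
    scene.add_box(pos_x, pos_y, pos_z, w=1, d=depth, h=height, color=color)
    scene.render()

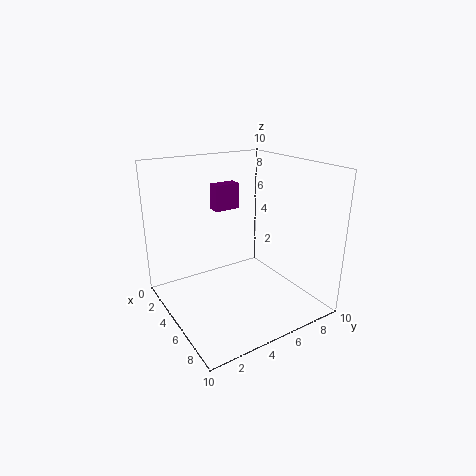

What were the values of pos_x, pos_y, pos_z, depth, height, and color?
pos_x = 1
pos_y = 5
pos_z = 6
depth = 2
height = 2
color = 'purple'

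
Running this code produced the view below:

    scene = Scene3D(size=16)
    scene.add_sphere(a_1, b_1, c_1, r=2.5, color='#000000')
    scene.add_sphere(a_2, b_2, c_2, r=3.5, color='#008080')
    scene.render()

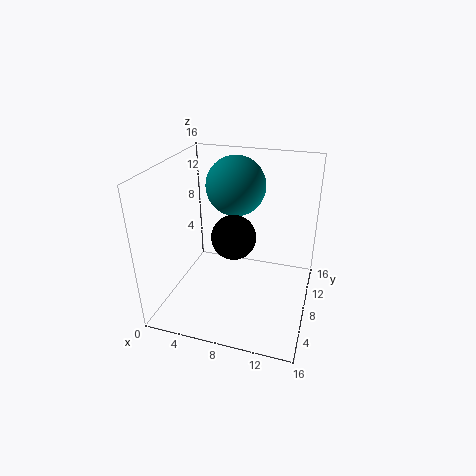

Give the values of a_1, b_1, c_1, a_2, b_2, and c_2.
a_1 = 7.5, b_1 = 8, c_1 = 8, a_2 = 6.5, b_2 = 12, c_2 = 12.5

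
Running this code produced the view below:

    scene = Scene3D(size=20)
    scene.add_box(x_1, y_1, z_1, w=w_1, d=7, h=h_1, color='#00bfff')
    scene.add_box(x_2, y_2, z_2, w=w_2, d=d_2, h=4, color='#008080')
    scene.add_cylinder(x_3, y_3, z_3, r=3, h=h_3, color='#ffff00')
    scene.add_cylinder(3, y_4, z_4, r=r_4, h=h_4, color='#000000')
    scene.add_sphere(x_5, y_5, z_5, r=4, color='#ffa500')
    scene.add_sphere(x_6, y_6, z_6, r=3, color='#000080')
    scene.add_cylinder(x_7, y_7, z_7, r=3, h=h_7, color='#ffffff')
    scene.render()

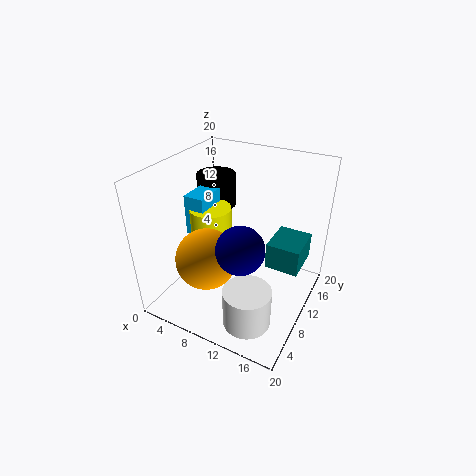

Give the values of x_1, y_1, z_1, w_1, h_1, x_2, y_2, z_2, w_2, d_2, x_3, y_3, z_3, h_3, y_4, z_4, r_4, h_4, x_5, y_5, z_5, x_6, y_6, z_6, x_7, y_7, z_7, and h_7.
x_1 = 2, y_1 = 9, z_1 = 9, w_1 = 3, h_1 = 6, x_2 = 13, y_2 = 13, z_2 = 4, w_2 = 5, d_2 = 6, x_3 = 5, y_3 = 11, z_3 = 7, h_3 = 6, y_4 = 16, z_4 = 11, r_4 = 3, h_4 = 5, x_5 = 8, y_5 = 5, z_5 = 9, x_6 = 13, y_6 = 5, z_6 = 12, x_7 = 15, y_7 = 3, z_7 = 3, h_7 = 5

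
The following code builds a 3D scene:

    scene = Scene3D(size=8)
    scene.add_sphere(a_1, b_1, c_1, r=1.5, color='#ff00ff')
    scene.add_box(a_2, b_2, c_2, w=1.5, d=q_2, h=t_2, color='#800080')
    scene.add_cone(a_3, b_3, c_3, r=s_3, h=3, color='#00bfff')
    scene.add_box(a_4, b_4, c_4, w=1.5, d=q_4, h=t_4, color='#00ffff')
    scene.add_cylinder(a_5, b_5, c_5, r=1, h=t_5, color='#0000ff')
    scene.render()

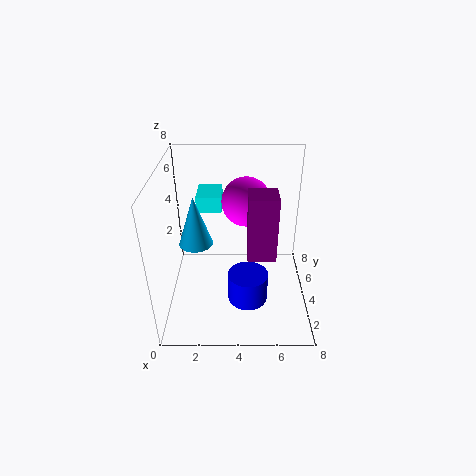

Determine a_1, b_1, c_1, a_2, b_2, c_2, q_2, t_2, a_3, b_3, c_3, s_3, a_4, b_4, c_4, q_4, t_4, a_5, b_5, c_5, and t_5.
a_1 = 4.5, b_1 = 6.5, c_1 = 5, a_2 = 4.5, b_2 = 2.5, c_2 = 3.5, q_2 = 1.5, t_2 = 3.5, a_3 = 1.5, b_3 = 5, c_3 = 3, s_3 = 1, a_4 = 1.5, b_4 = 6, c_4 = 4.5, q_4 = 2, t_4 = 1, a_5 = 4.5, b_5 = 1.5, c_5 = 2, t_5 = 1.5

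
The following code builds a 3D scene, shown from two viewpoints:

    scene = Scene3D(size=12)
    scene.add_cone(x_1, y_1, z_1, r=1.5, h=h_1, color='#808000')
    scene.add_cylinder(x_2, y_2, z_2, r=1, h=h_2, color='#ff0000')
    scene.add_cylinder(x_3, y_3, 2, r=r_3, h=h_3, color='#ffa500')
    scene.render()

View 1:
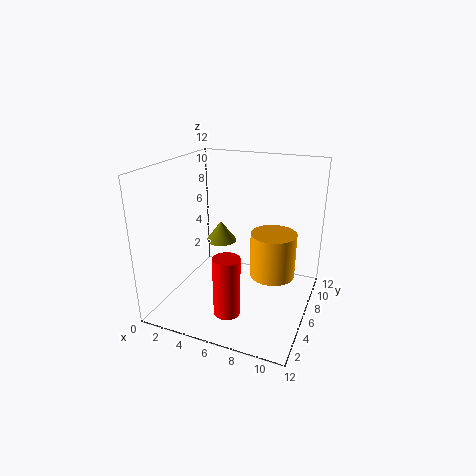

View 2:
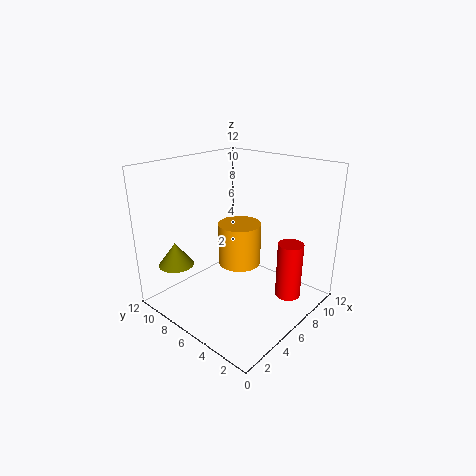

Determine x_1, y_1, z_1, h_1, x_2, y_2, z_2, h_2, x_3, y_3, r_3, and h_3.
x_1 = 2.5; y_1 = 10; z_1 = 3.5; h_1 = 2; x_2 = 7; y_2 = 1.5; z_2 = 2; h_2 = 4.5; x_3 = 8.5; y_3 = 8; r_3 = 2; h_3 = 4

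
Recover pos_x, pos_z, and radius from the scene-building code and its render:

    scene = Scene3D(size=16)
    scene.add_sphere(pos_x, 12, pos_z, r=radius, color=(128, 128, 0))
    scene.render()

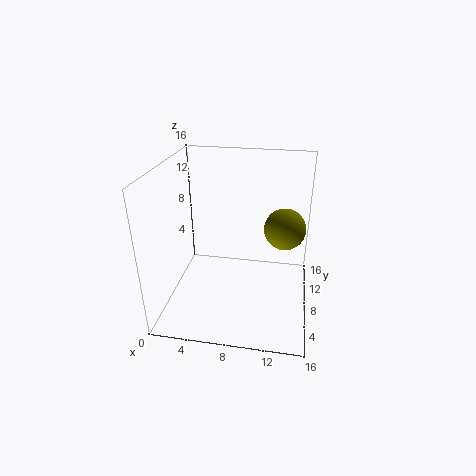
pos_x = 13
pos_z = 7.5
radius = 2.5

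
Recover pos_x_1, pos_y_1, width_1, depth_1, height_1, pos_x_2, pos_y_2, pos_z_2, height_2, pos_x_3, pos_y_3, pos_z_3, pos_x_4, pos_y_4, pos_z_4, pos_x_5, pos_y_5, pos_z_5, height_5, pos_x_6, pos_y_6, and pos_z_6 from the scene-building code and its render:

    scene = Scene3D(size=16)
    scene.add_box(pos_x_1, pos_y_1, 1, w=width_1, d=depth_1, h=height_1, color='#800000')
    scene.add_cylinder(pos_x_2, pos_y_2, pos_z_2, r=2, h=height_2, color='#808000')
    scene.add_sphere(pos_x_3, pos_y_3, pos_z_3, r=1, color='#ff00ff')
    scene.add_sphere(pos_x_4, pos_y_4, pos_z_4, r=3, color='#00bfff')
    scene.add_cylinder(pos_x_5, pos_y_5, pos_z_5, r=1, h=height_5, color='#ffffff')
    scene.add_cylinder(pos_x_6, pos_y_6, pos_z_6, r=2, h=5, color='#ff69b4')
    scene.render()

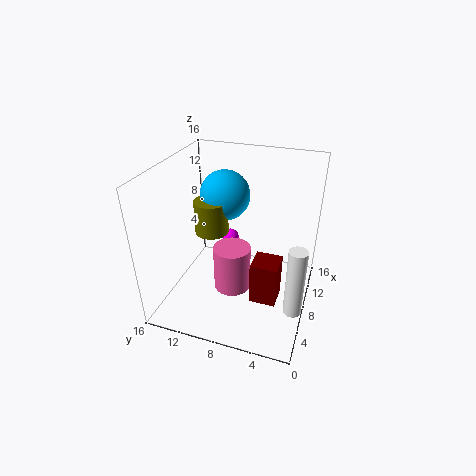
pos_x_1 = 6; pos_y_1 = 3; width_1 = 3; depth_1 = 3; height_1 = 5; pos_x_2 = 10; pos_y_2 = 12; pos_z_2 = 7; height_2 = 4; pos_x_3 = 11; pos_y_3 = 10; pos_z_3 = 6; pos_x_4 = 12; pos_y_4 = 11; pos_z_4 = 11; pos_x_5 = 6; pos_y_5 = 1; pos_z_5 = 1; height_5 = 8; pos_x_6 = 6; pos_y_6 = 8; pos_z_6 = 3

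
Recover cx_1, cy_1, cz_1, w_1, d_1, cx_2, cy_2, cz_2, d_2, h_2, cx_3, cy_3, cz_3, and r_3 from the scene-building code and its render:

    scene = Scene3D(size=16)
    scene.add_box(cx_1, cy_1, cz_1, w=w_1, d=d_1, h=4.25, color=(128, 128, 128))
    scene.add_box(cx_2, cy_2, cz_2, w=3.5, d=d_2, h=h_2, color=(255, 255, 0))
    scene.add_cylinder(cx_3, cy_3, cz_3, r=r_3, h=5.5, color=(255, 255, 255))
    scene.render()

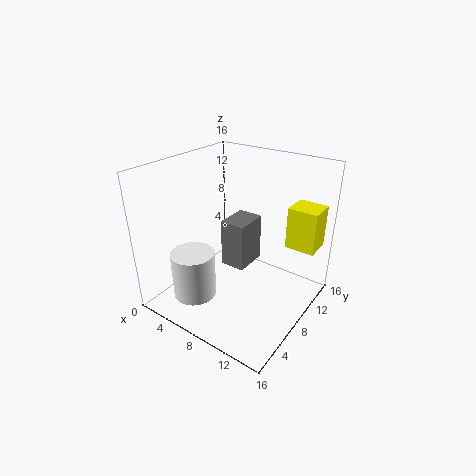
cx_1 = 10.25; cy_1 = 2.25; cz_1 = 8.75; w_1 = 2.25; d_1 = 3; cx_2 = 11.5; cy_2 = 12.75; cz_2 = 5.75; d_2 = 3.25; h_2 = 5; cx_3 = 4; cy_3 = 4.75; cz_3 = 0.75; r_3 = 2.5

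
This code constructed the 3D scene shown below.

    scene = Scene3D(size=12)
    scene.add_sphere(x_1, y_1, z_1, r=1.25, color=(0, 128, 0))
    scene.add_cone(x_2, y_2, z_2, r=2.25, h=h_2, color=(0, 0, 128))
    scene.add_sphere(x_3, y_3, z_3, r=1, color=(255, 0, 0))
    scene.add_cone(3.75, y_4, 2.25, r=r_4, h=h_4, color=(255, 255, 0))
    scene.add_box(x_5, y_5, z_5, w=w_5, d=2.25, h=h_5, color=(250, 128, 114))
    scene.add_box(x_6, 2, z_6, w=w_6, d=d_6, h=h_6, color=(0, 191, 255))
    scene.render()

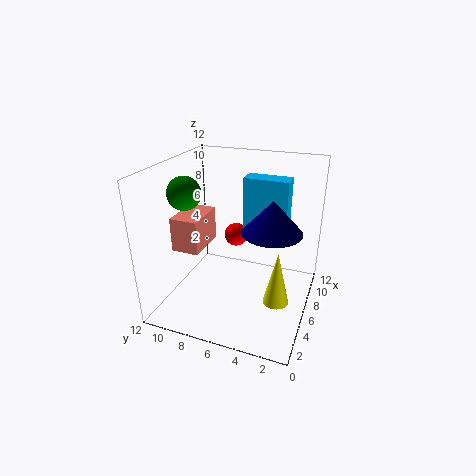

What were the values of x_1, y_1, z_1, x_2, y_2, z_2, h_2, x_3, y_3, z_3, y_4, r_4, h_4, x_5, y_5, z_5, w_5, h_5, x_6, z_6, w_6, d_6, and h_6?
x_1 = 3; y_1 = 9; z_1 = 10.5; x_2 = 4.5; y_2 = 2.75; z_2 = 7.75; h_2 = 2.5; x_3 = 7.5; y_3 = 6.75; z_3 = 5.5; y_4 = 2; r_4 = 1; h_4 = 4.25; x_5 = 3; y_5 = 8.25; z_5 = 5.5; w_5 = 3.5; h_5 = 2.75; x_6 = 5.75; z_6 = 7; w_6 = 1.5; d_6 = 3.5; h_6 = 4.25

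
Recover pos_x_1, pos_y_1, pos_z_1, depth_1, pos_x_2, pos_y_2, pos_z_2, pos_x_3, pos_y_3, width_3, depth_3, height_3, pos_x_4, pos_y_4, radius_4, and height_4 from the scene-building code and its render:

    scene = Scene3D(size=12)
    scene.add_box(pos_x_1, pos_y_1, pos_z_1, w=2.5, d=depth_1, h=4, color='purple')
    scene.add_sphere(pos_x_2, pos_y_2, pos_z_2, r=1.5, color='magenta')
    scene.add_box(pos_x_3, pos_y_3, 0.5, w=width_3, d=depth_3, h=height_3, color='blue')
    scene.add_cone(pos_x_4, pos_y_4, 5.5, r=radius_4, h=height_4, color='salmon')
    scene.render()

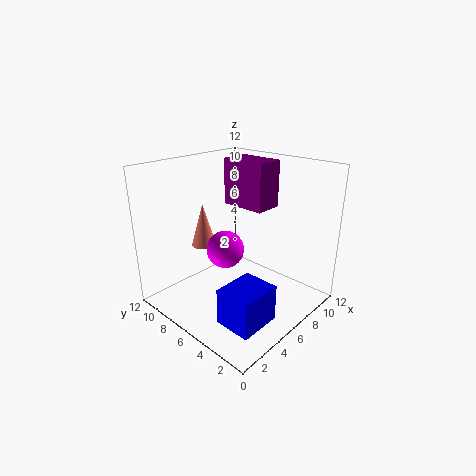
pos_x_1 = 7.5
pos_y_1 = 5
pos_z_1 = 8
depth_1 = 4
pos_x_2 = 4.5
pos_y_2 = 6
pos_z_2 = 5.5
pos_x_3 = 2
pos_y_3 = 1.5
width_3 = 3.5
depth_3 = 3
height_3 = 3
pos_x_4 = 4
pos_y_4 = 8
radius_4 = 1
height_4 = 3.5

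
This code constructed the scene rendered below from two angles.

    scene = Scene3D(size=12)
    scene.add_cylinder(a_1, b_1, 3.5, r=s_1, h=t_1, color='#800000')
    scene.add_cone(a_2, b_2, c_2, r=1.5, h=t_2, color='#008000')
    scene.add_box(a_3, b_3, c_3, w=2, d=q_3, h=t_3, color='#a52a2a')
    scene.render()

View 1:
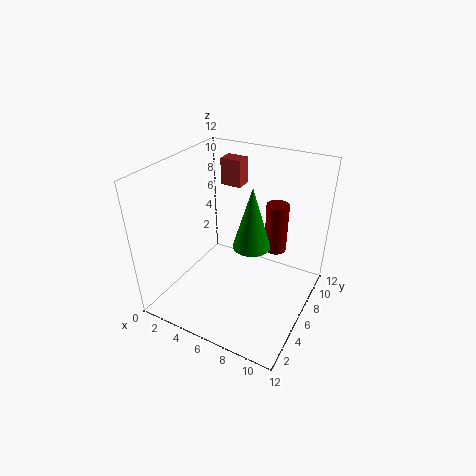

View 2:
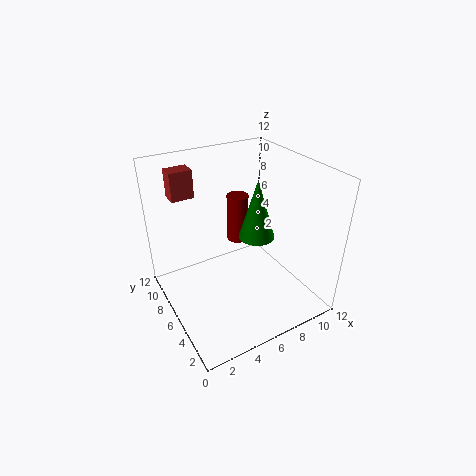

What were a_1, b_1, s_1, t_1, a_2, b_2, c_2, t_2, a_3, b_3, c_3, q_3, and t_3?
a_1 = 8
b_1 = 9.5
s_1 = 1
t_1 = 4.5
a_2 = 7.5
b_2 = 5.5
c_2 = 6
t_2 = 5
a_3 = 2
b_3 = 10
c_3 = 8.5
q_3 = 1.5
t_3 = 2.5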